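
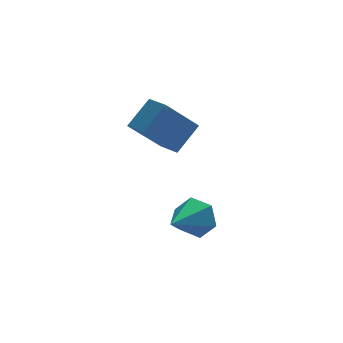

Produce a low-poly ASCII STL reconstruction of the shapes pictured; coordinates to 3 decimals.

solid 
facet normal 0.691 0.642 -0.334
outer loop
vertex -0.186 -2.91 -2.23
vertex -0.778 -2.673 -3.0
vertex -0.841 -2.16 -2.144
endloop
endfacet
facet normal -0.015 -0.127 0.992
outer loop
vertex -0.186 -2.91 -2.23
vertex -0.841 -2.16 -2.144
vertex -2.062 -3.867 -2.38
endloop
endfacet
facet normal 0.691 0.642 -0.334
outer loop
vertex -0.841 -2.16 -2.144
vertex -0.778 -2.673 -3.0
vertex -1.433 -1.923 -2.914
endloop
endfacet
facet normal -0.668 0.390 0.634
outer loop
vertex -0.841 -2.16 -2.144
vertex -1.433 -1.923 -2.914
vertex -2.062 -3.867 -2.38
endloop
endfacet
facet normal 0.691 0.642 -0.334
outer loop
vertex -1.433 -1.923 -2.914
vertex -0.778 -2.673 -3.0
vertex -1.37 -2.436 -3.77
endloop
endfacet
facet normal -0.945 0.246 -0.217
outer loop
vertex -1.433 -1.923 -2.914
vertex -1.37 -2.436 -3.77
vertex -2.062 -3.867 -2.38
endloop
endfacet
facet normal 0.690 0.642 -0.333
outer loop
vertex -1.37 -2.436 -3.77
vertex -0.778 -2.673 -3.0
vertex -0.714 -3.186 -3.856
endloop
endfacet
facet normal -0.568 -0.415 -0.710
outer loop
vertex -1.37 -2.436 -3.77
vertex -0.714 -3.186 -3.856
vertex -2.062 -3.867 -2.38
endloop
endfacet
facet normal 0.690 0.642 -0.333
outer loop
vertex -0.714 -3.186 -3.856
vertex -0.778 -2.673 -3.0
vertex -0.122 -3.423 -3.086
endloop
endfacet
facet normal 0.085 -0.932 -0.352
outer loop
vertex -0.714 -3.186 -3.856
vertex -0.122 -3.423 -3.086
vertex -2.062 -3.867 -2.38
endloop
endfacet
facet normal 0.690 0.642 -0.333
outer loop
vertex -0.122 -3.423 -3.086
vertex -0.778 -2.673 -3.0
vertex -0.186 -2.91 -2.23
endloop
endfacet
facet normal 0.362 -0.787 0.499
outer loop
vertex -0.122 -3.423 -3.086
vertex -0.186 -2.91 -2.23
vertex -2.062 -3.867 -2.38
endloop
endfacet
facet normal -0.667 -0.136 0.733
outer loop
vertex -1.034 1.482 1.107
vertex -1.488 2.573 0.896
vertex -2.1 0.828 0.015
endloop
endfacet
facet normal 0.378 -0.909 0.176
outer loop
vertex -0.632 1.127 -1.596
vertex -1.034 1.482 1.107
vertex -2.1 0.828 0.015
endloop
endfacet
facet normal -0.667 -0.136 0.732
outer loop
vertex -2.1 0.828 0.015
vertex -1.488 2.573 0.896
vertex -2.553 1.919 -0.196
endloop
endfacet
facet normal -0.642 -0.394 -0.658
outer loop
vertex -2.553 1.919 -0.196
vertex -0.632 1.127 -1.596
vertex -2.1 0.828 0.015
endloop
endfacet
facet normal 0.642 0.394 0.658
outer loop
vertex -1.034 1.482 1.107
vertex -0.02 2.872 -0.715
vertex -1.488 2.573 0.896
endloop
endfacet
facet normal 0.378 -0.909 0.176
outer loop
vertex 0.433 1.781 -0.504
vertex -1.034 1.482 1.107
vertex -0.632 1.127 -1.596
endloop
endfacet
facet normal 0.642 0.394 0.658
outer loop
vertex 0.433 1.781 -0.504
vertex -0.02 2.872 -0.715
vertex -1.034 1.482 1.107
endloop
endfacet
facet normal -0.378 0.909 -0.176
outer loop
vertex -1.488 2.573 0.896
vertex -0.02 2.872 -0.715
vertex -2.553 1.919 -0.196
endloop
endfacet
facet normal -0.642 -0.394 -0.658
outer loop
vertex -1.086 2.218 -1.807
vertex -0.632 1.127 -1.596
vertex -2.553 1.919 -0.196
endloop
endfacet
facet normal -0.378 0.909 -0.175
outer loop
vertex -2.553 1.919 -0.196
vertex -0.02 2.872 -0.715
vertex -1.086 2.218 -1.807
endloop
endfacet
facet normal 0.667 0.136 -0.732
outer loop
vertex -1.086 2.218 -1.807
vertex 0.433 1.781 -0.504
vertex -0.632 1.127 -1.596
endloop
endfacet
facet normal 0.667 0.135 -0.732
outer loop
vertex -0.02 2.872 -0.715
vertex 0.433 1.781 -0.504
vertex -1.086 2.218 -1.807
endloop
endfacet

endsolid


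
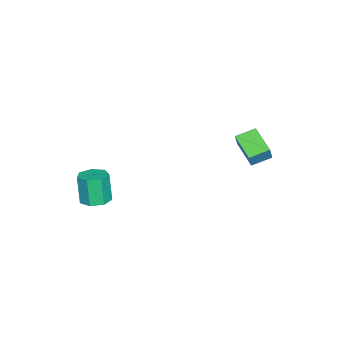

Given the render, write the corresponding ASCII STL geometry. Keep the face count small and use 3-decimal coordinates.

solid 
facet normal 0.192 0.163 -0.968
outer loop
vertex 1.489 -1.27 1.316
vertex 0.824 -1.307 1.178
vertex 1.193 -0.76 1.343
endloop
endfacet
facet normal 0.843 0.476 0.248
outer loop
vertex 1.489 -1.27 1.316
vertex 1.193 -0.76 1.343
vertex 1.221 -1.497 2.661
endloop
endfacet
facet normal 0.843 0.476 0.248
outer loop
vertex 1.221 -1.497 2.661
vertex 1.193 -0.76 1.343
vertex 0.925 -0.987 2.688
endloop
endfacet
facet normal -0.193 -0.163 0.967
outer loop
vertex 1.221 -1.497 2.661
vertex 0.925 -0.987 2.688
vertex 0.556 -1.533 2.522
endloop
endfacet
facet normal 0.191 0.163 -0.968
outer loop
vertex 1.193 -0.76 1.343
vertex 0.824 -1.307 1.178
vertex 0.619 -0.662 1.246
endloop
endfacet
facet normal 0.134 0.972 0.191
outer loop
vertex 1.193 -0.76 1.343
vertex 0.619 -0.662 1.246
vertex 0.925 -0.987 2.688
endloop
endfacet
facet normal 0.134 0.972 0.191
outer loop
vertex 0.925 -0.987 2.688
vertex 0.619 -0.662 1.246
vertex 0.352 -0.889 2.591
endloop
endfacet
facet normal -0.192 -0.164 0.968
outer loop
vertex 0.925 -0.987 2.688
vertex 0.352 -0.889 2.591
vertex 0.556 -1.533 2.522
endloop
endfacet
facet normal 0.193 0.163 -0.967
outer loop
vertex 0.619 -0.662 1.246
vertex 0.824 -1.307 1.178
vertex 0.2 -1.049 1.097
endloop
endfacet
facet normal -0.677 0.736 -0.010
outer loop
vertex 0.619 -0.662 1.246
vertex 0.2 -1.049 1.097
vertex 0.352 -0.889 2.591
endloop
endfacet
facet normal -0.676 0.737 -0.010
outer loop
vertex 0.352 -0.889 2.591
vertex 0.2 -1.049 1.097
vertex -0.068 -1.276 2.442
endloop
endfacet
facet normal -0.192 -0.164 0.968
outer loop
vertex 0.352 -0.889 2.591
vertex -0.068 -1.276 2.442
vertex 0.556 -1.533 2.522
endloop
endfacet
facet normal 0.193 0.163 -0.968
outer loop
vertex 0.2 -1.049 1.097
vertex 0.824 -1.307 1.178
vertex 0.25 -1.63 1.009
endloop
endfacet
facet normal -0.978 -0.053 -0.204
outer loop
vertex 0.2 -1.049 1.097
vertex 0.25 -1.63 1.009
vertex -0.068 -1.276 2.442
endloop
endfacet
facet normal -0.978 -0.053 -0.204
outer loop
vertex -0.068 -1.276 2.442
vertex 0.25 -1.63 1.009
vertex -0.018 -1.857 2.354
endloop
endfacet
facet normal -0.191 -0.163 0.968
outer loop
vertex -0.068 -1.276 2.442
vertex -0.018 -1.857 2.354
vertex 0.556 -1.533 2.522
endloop
endfacet
facet normal 0.193 0.163 -0.968
outer loop
vertex 0.25 -1.63 1.009
vertex 0.824 -1.307 1.178
vertex 0.732 -1.968 1.048
endloop
endfacet
facet normal -0.544 -0.803 -0.244
outer loop
vertex 0.25 -1.63 1.009
vertex 0.732 -1.968 1.048
vertex -0.018 -1.857 2.354
endloop
endfacet
facet normal -0.543 -0.804 -0.243
outer loop
vertex -0.018 -1.857 2.354
vertex 0.732 -1.968 1.048
vertex 0.465 -2.195 2.393
endloop
endfacet
facet normal -0.192 -0.162 0.968
outer loop
vertex -0.018 -1.857 2.354
vertex 0.465 -2.195 2.393
vertex 0.556 -1.533 2.522
endloop
endfacet
facet normal 0.191 0.164 -0.968
outer loop
vertex 0.732 -1.968 1.048
vertex 0.824 -1.307 1.178
vertex 1.284 -1.807 1.184
endloop
endfacet
facet normal 0.301 -0.948 -0.100
outer loop
vertex 0.732 -1.968 1.048
vertex 1.284 -1.807 1.184
vertex 0.465 -2.195 2.393
endloop
endfacet
facet normal 0.302 -0.948 -0.100
outer loop
vertex 0.465 -2.195 2.393
vertex 1.284 -1.807 1.184
vertex 1.016 -2.034 2.529
endloop
endfacet
facet normal -0.191 -0.162 0.968
outer loop
vertex 0.465 -2.195 2.393
vertex 1.016 -2.034 2.529
vertex 0.556 -1.533 2.522
endloop
endfacet
facet normal 0.192 0.165 -0.968
outer loop
vertex 1.284 -1.807 1.184
vertex 0.824 -1.307 1.178
vertex 1.489 -1.27 1.316
endloop
endfacet
facet normal 0.918 -0.379 0.119
outer loop
vertex 1.284 -1.807 1.184
vertex 1.489 -1.27 1.316
vertex 1.016 -2.034 2.529
endloop
endfacet
facet normal 0.918 -0.379 0.119
outer loop
vertex 1.016 -2.034 2.529
vertex 1.489 -1.27 1.316
vertex 1.221 -1.497 2.661
endloop
endfacet
facet normal -0.193 -0.164 0.967
outer loop
vertex 1.016 -2.034 2.529
vertex 1.221 -1.497 2.661
vertex 0.556 -1.533 2.522
endloop
endfacet
facet normal -0.642 -0.688 0.337
outer loop
vertex -3.642 3.1 3.288
vertex -4.248 3.804 3.57
vertex -4.025 3.08 2.518
endloop
endfacet
facet normal 0.624 -0.725 -0.291
outer loop
vertex -3.132 4.036 2.05
vertex -3.642 3.1 3.288
vertex -4.025 3.08 2.518
endloop
endfacet
facet normal -0.642 -0.688 0.337
outer loop
vertex -4.025 3.08 2.518
vertex -4.248 3.804 3.57
vertex -4.63 3.783 2.8
endloop
endfacet
facet normal -0.444 -0.023 -0.896
outer loop
vertex -4.63 3.783 2.8
vertex -3.132 4.036 2.05
vertex -4.025 3.08 2.518
endloop
endfacet
facet normal 0.444 0.024 0.896
outer loop
vertex -3.642 3.1 3.288
vertex -3.355 4.76 3.102
vertex -4.248 3.804 3.57
endloop
endfacet
facet normal 0.625 -0.725 -0.290
outer loop
vertex -2.75 4.057 2.82
vertex -3.642 3.1 3.288
vertex -3.132 4.036 2.05
endloop
endfacet
facet normal 0.445 0.023 0.895
outer loop
vertex -2.75 4.057 2.82
vertex -3.355 4.76 3.102
vertex -3.642 3.1 3.288
endloop
endfacet
facet normal -0.624 0.725 0.290
outer loop
vertex -4.248 3.804 3.57
vertex -3.355 4.76 3.102
vertex -4.63 3.783 2.8
endloop
endfacet
facet normal -0.444 -0.024 -0.896
outer loop
vertex -3.738 4.74 2.332
vertex -3.132 4.036 2.05
vertex -4.63 3.783 2.8
endloop
endfacet
facet normal -0.624 0.725 0.292
outer loop
vertex -4.63 3.783 2.8
vertex -3.355 4.76 3.102
vertex -3.738 4.74 2.332
endloop
endfacet
facet normal 0.642 0.688 -0.337
outer loop
vertex -3.738 4.74 2.332
vertex -2.75 4.057 2.82
vertex -3.132 4.036 2.05
endloop
endfacet
facet normal 0.642 0.688 -0.337
outer loop
vertex -3.355 4.76 3.102
vertex -2.75 4.057 2.82
vertex -3.738 4.74 2.332
endloop
endfacet

endsolid


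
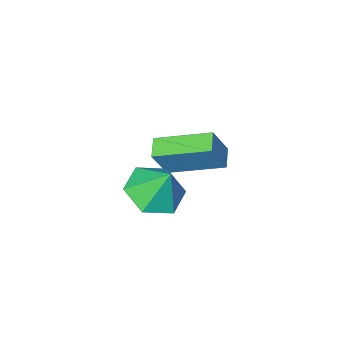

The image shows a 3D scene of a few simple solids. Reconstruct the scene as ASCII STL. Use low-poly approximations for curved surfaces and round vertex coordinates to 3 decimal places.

solid 
facet normal -0.559 -0.742 0.369
outer loop
vertex 1.243 -1.898 0.667
vertex -0.233 -0.454 1.334
vertex 0.537 -2.016 -0.64
endloop
endfacet
facet normal 0.680 -0.666 -0.307
outer loop
vertex 1.013 -1.386 -0.954
vertex 1.243 -1.898 0.667
vertex 0.537 -2.016 -0.64
endloop
endfacet
facet normal -0.559 -0.742 0.369
outer loop
vertex 0.537 -2.016 -0.64
vertex -0.233 -0.454 1.334
vertex -0.939 -0.572 0.027
endloop
endfacet
facet normal -0.474 -0.079 -0.877
outer loop
vertex -0.939 -0.572 0.027
vertex 1.013 -1.386 -0.954
vertex 0.537 -2.016 -0.64
endloop
endfacet
facet normal 0.474 0.079 0.877
outer loop
vertex 1.243 -1.898 0.667
vertex 0.243 0.176 1.02
vertex -0.233 -0.454 1.334
endloop
endfacet
facet normal 0.680 -0.666 -0.307
outer loop
vertex 1.719 -1.268 0.353
vertex 1.243 -1.898 0.667
vertex 1.013 -1.386 -0.954
endloop
endfacet
facet normal 0.474 0.079 0.877
outer loop
vertex 1.719 -1.268 0.353
vertex 0.243 0.176 1.02
vertex 1.243 -1.898 0.667
endloop
endfacet
facet normal -0.680 0.666 0.307
outer loop
vertex -0.233 -0.454 1.334
vertex 0.243 0.176 1.02
vertex -0.939 -0.572 0.027
endloop
endfacet
facet normal -0.474 -0.079 -0.877
outer loop
vertex -0.463 0.058 -0.287
vertex 1.013 -1.386 -0.954
vertex -0.939 -0.572 0.027
endloop
endfacet
facet normal -0.680 0.666 0.307
outer loop
vertex -0.939 -0.572 0.027
vertex 0.243 0.176 1.02
vertex -0.463 0.058 -0.287
endloop
endfacet
facet normal 0.559 0.742 -0.369
outer loop
vertex -0.463 0.058 -0.287
vertex 1.719 -1.268 0.353
vertex 1.013 -1.386 -0.954
endloop
endfacet
facet normal 0.559 0.742 -0.369
outer loop
vertex 0.243 0.176 1.02
vertex 1.719 -1.268 0.353
vertex -0.463 0.058 -0.287
endloop
endfacet
facet normal 0.117 -0.473 -0.873
outer loop
vertex 4.59 1.62 2.266
vertex 3.615 1.939 1.962
vertex 4.469 2.548 1.747
endloop
endfacet
facet normal 0.766 0.387 0.514
outer loop
vertex 4.59 1.62 2.266
vertex 4.469 2.548 1.747
vertex 3.445 2.621 3.218
endloop
endfacet
facet normal 0.118 -0.474 -0.873
outer loop
vertex 4.469 2.548 1.747
vertex 3.615 1.939 1.962
vertex 3.494 2.867 1.442
endloop
endfacet
facet normal 0.268 0.953 0.139
outer loop
vertex 4.469 2.548 1.747
vertex 3.494 2.867 1.442
vertex 3.445 2.621 3.218
endloop
endfacet
facet normal 0.118 -0.474 -0.873
outer loop
vertex 3.494 2.867 1.442
vertex 3.615 1.939 1.962
vertex 2.64 2.258 1.657
endloop
endfacet
facet normal -0.561 0.822 0.098
outer loop
vertex 3.494 2.867 1.442
vertex 2.64 2.258 1.657
vertex 3.445 2.621 3.218
endloop
endfacet
facet normal 0.118 -0.473 -0.873
outer loop
vertex 2.64 2.258 1.657
vertex 3.615 1.939 1.962
vertex 2.762 1.33 2.176
endloop
endfacet
facet normal -0.893 0.124 0.432
outer loop
vertex 2.64 2.258 1.657
vertex 2.762 1.33 2.176
vertex 3.445 2.621 3.218
endloop
endfacet
facet normal 0.119 -0.473 -0.873
outer loop
vertex 2.762 1.33 2.176
vertex 3.615 1.939 1.962
vertex 3.737 1.012 2.481
endloop
endfacet
facet normal -0.396 -0.441 0.806
outer loop
vertex 2.762 1.33 2.176
vertex 3.737 1.012 2.481
vertex 3.445 2.621 3.218
endloop
endfacet
facet normal 0.117 -0.473 -0.873
outer loop
vertex 3.737 1.012 2.481
vertex 3.615 1.939 1.962
vertex 4.59 1.62 2.266
endloop
endfacet
facet normal 0.434 -0.309 0.846
outer loop
vertex 3.737 1.012 2.481
vertex 4.59 1.62 2.266
vertex 3.445 2.621 3.218
endloop
endfacet

endsolid


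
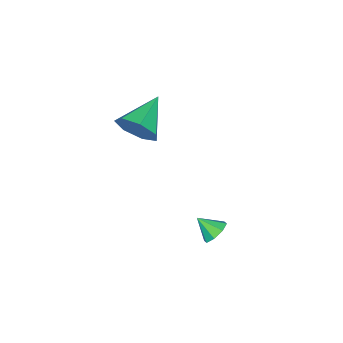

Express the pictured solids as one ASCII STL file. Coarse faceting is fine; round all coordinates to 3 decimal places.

solid 
facet normal 0.917 0.018 -0.398
outer loop
vertex 0.652 -2.588 -1.437
vertex 0.26 -2.102 -2.318
vertex 0.644 -1.651 -1.414
endloop
endfacet
facet normal -0.033 -0.025 0.999
outer loop
vertex 0.652 -2.588 -1.437
vertex 0.644 -1.651 -1.414
vertex -1.62 -2.138 -1.502
endloop
endfacet
facet normal 0.917 0.018 -0.399
outer loop
vertex 0.644 -1.651 -1.414
vertex 0.26 -2.102 -2.318
vertex 0.346 -1.054 -2.072
endloop
endfacet
facet normal -0.175 0.688 0.704
outer loop
vertex 0.644 -1.651 -1.414
vertex 0.346 -1.054 -2.072
vertex -1.62 -2.138 -1.502
endloop
endfacet
facet normal 0.917 0.018 -0.398
outer loop
vertex 0.346 -1.054 -2.072
vertex 0.26 -2.102 -2.318
vertex -0.016 -1.245 -2.915
endloop
endfacet
facet normal -0.481 0.877 0.008
outer loop
vertex 0.346 -1.054 -2.072
vertex -0.016 -1.245 -2.915
vertex -1.62 -2.138 -1.502
endloop
endfacet
facet normal 0.917 0.018 -0.398
outer loop
vertex -0.016 -1.245 -2.915
vertex 0.26 -2.102 -2.318
vertex -0.17 -2.082 -3.308
endloop
endfacet
facet normal -0.721 0.399 -0.567
outer loop
vertex -0.016 -1.245 -2.915
vertex -0.17 -2.082 -3.308
vertex -1.62 -2.138 -1.502
endloop
endfacet
facet normal 0.917 0.018 -0.398
outer loop
vertex -0.17 -2.082 -3.308
vertex 0.26 -2.102 -2.318
vertex -0.001 -2.933 -2.956
endloop
endfacet
facet normal -0.714 -0.384 -0.585
outer loop
vertex -0.17 -2.082 -3.308
vertex -0.001 -2.933 -2.956
vertex -1.62 -2.138 -1.502
endloop
endfacet
facet normal 0.917 0.018 -0.398
outer loop
vertex -0.001 -2.933 -2.956
vertex 0.26 -2.102 -2.318
vertex 0.365 -3.159 -2.123
endloop
endfacet
facet normal -0.466 -0.884 -0.035
outer loop
vertex -0.001 -2.933 -2.956
vertex 0.365 -3.159 -2.123
vertex -1.62 -2.138 -1.502
endloop
endfacet
facet normal 0.917 0.018 -0.398
outer loop
vertex 0.365 -3.159 -2.123
vertex 0.26 -2.102 -2.318
vertex 0.652 -2.588 -1.437
endloop
endfacet
facet normal -0.163 -0.724 0.671
outer loop
vertex 0.365 -3.159 -2.123
vertex 0.652 -2.588 -1.437
vertex -1.62 -2.138 -1.502
endloop
endfacet
facet normal -0.115 0.769 -0.629
outer loop
vertex 3.794 3.483 -4.246
vertex 3.149 3.528 -4.073
vertex 3.719 3.797 -3.848
endloop
endfacet
facet normal 0.907 -0.231 0.353
outer loop
vertex 3.794 3.483 -4.246
vertex 3.719 3.797 -3.848
vertex 3.271 2.712 -3.407
endloop
endfacet
facet normal -0.116 0.770 -0.627
outer loop
vertex 3.719 3.797 -3.848
vertex 3.149 3.528 -4.073
vertex 3.31 3.953 -3.581
endloop
endfacet
facet normal 0.570 0.097 0.816
outer loop
vertex 3.719 3.797 -3.848
vertex 3.31 3.953 -3.581
vertex 3.271 2.712 -3.407
endloop
endfacet
facet normal -0.116 0.770 -0.627
outer loop
vertex 3.31 3.953 -3.581
vertex 3.149 3.528 -4.073
vertex 2.806 3.86 -3.602
endloop
endfacet
facet normal -0.067 0.141 0.988
outer loop
vertex 3.31 3.953 -3.581
vertex 2.806 3.86 -3.602
vertex 3.271 2.712 -3.407
endloop
endfacet
facet normal -0.115 0.770 -0.627
outer loop
vertex 2.806 3.86 -3.602
vertex 3.149 3.528 -4.073
vertex 2.503 3.573 -3.899
endloop
endfacet
facet normal -0.631 -0.126 0.765
outer loop
vertex 2.806 3.86 -3.602
vertex 2.503 3.573 -3.899
vertex 3.271 2.712 -3.407
endloop
endfacet
facet normal -0.115 0.770 -0.628
outer loop
vertex 2.503 3.573 -3.899
vertex 3.149 3.528 -4.073
vertex 2.578 3.259 -4.298
endloop
endfacet
facet normal -0.790 -0.545 0.280
outer loop
vertex 2.503 3.573 -3.899
vertex 2.578 3.259 -4.298
vertex 3.271 2.712 -3.407
endloop
endfacet
facet normal -0.115 0.769 -0.628
outer loop
vertex 2.578 3.259 -4.298
vertex 3.149 3.528 -4.073
vertex 2.987 3.102 -4.565
endloop
endfacet
facet normal -0.454 -0.872 -0.182
outer loop
vertex 2.578 3.259 -4.298
vertex 2.987 3.102 -4.565
vertex 3.271 2.712 -3.407
endloop
endfacet
facet normal -0.115 0.769 -0.628
outer loop
vertex 2.987 3.102 -4.565
vertex 3.149 3.528 -4.073
vertex 3.491 3.195 -4.543
endloop
endfacet
facet normal 0.185 -0.917 -0.354
outer loop
vertex 2.987 3.102 -4.565
vertex 3.491 3.195 -4.543
vertex 3.271 2.712 -3.407
endloop
endfacet
facet normal -0.115 0.769 -0.629
outer loop
vertex 3.491 3.195 -4.543
vertex 3.149 3.528 -4.073
vertex 3.794 3.483 -4.246
endloop
endfacet
facet normal 0.748 -0.651 -0.132
outer loop
vertex 3.491 3.195 -4.543
vertex 3.794 3.483 -4.246
vertex 3.271 2.712 -3.407
endloop
endfacet

endsolid


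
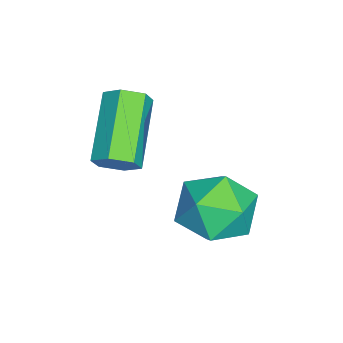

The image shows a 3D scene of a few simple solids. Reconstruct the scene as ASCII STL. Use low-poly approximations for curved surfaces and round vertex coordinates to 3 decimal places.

solid 
facet normal 0.847 0.022 -0.531
outer loop
vertex -1.963 -1.208 1.806
vertex -2.231 -1.112 1.383
vertex -2.061 -0.727 1.67
endloop
endfacet
facet normal 0.495 0.328 0.805
outer loop
vertex -1.963 -1.208 1.806
vertex -2.061 -0.727 1.67
vertex -3.362 -1.243 2.681
endloop
endfacet
facet normal 0.495 0.327 0.805
outer loop
vertex -3.362 -1.243 2.681
vertex -2.061 -0.727 1.67
vertex -3.459 -0.762 2.545
endloop
endfacet
facet normal -0.848 -0.021 0.529
outer loop
vertex -3.362 -1.243 2.681
vertex -3.459 -0.762 2.545
vertex -3.629 -1.148 2.257
endloop
endfacet
facet normal 0.848 0.020 -0.529
outer loop
vertex -2.061 -0.727 1.67
vertex -2.231 -1.112 1.383
vertex -2.328 -0.631 1.246
endloop
endfacet
facet normal 0.082 0.982 0.171
outer loop
vertex -2.061 -0.727 1.67
vertex -2.328 -0.631 1.246
vertex -3.459 -0.762 2.545
endloop
endfacet
facet normal 0.082 0.982 0.170
outer loop
vertex -3.459 -0.762 2.545
vertex -2.328 -0.631 1.246
vertex -3.727 -0.666 2.121
endloop
endfacet
facet normal -0.847 -0.023 0.530
outer loop
vertex -3.459 -0.762 2.545
vertex -3.727 -0.666 2.121
vertex -3.629 -1.148 2.257
endloop
endfacet
facet normal 0.848 0.020 -0.530
outer loop
vertex -2.328 -0.631 1.246
vertex -2.231 -1.112 1.383
vertex -2.498 -1.017 0.959
endloop
endfacet
facet normal -0.413 0.654 -0.634
outer loop
vertex -2.328 -0.631 1.246
vertex -2.498 -1.017 0.959
vertex -3.727 -0.666 2.121
endloop
endfacet
facet normal -0.413 0.654 -0.634
outer loop
vertex -3.727 -0.666 2.121
vertex -2.498 -1.017 0.959
vertex -3.897 -1.052 1.834
endloop
endfacet
facet normal -0.847 -0.022 0.531
outer loop
vertex -3.727 -0.666 2.121
vertex -3.897 -1.052 1.834
vertex -3.629 -1.148 2.257
endloop
endfacet
facet normal 0.848 0.021 -0.529
outer loop
vertex -2.498 -1.017 0.959
vertex -2.231 -1.112 1.383
vertex -2.401 -1.498 1.095
endloop
endfacet
facet normal -0.495 -0.327 -0.805
outer loop
vertex -2.498 -1.017 0.959
vertex -2.401 -1.498 1.095
vertex -3.897 -1.052 1.834
endloop
endfacet
facet normal -0.495 -0.328 -0.804
outer loop
vertex -3.897 -1.052 1.834
vertex -2.401 -1.498 1.095
vertex -3.799 -1.533 1.97
endloop
endfacet
facet normal -0.847 -0.022 0.531
outer loop
vertex -3.897 -1.052 1.834
vertex -3.799 -1.533 1.97
vertex -3.629 -1.148 2.257
endloop
endfacet
facet normal 0.847 0.023 -0.530
outer loop
vertex -2.401 -1.498 1.095
vertex -2.231 -1.112 1.383
vertex -2.133 -1.594 1.519
endloop
endfacet
facet normal -0.082 -0.982 -0.170
outer loop
vertex -2.401 -1.498 1.095
vertex -2.133 -1.594 1.519
vertex -3.799 -1.533 1.97
endloop
endfacet
facet normal -0.082 -0.982 -0.171
outer loop
vertex -3.799 -1.533 1.97
vertex -2.133 -1.594 1.519
vertex -3.532 -1.629 2.394
endloop
endfacet
facet normal -0.848 -0.020 0.529
outer loop
vertex -3.799 -1.533 1.97
vertex -3.532 -1.629 2.394
vertex -3.629 -1.148 2.257
endloop
endfacet
facet normal 0.847 0.022 -0.531
outer loop
vertex -2.133 -1.594 1.519
vertex -2.231 -1.112 1.383
vertex -1.963 -1.208 1.806
endloop
endfacet
facet normal 0.413 -0.654 0.634
outer loop
vertex -2.133 -1.594 1.519
vertex -1.963 -1.208 1.806
vertex -3.532 -1.629 2.394
endloop
endfacet
facet normal 0.413 -0.654 0.634
outer loop
vertex -3.532 -1.629 2.394
vertex -1.963 -1.208 1.806
vertex -3.362 -1.243 2.681
endloop
endfacet
facet normal -0.848 -0.020 0.530
outer loop
vertex -3.532 -1.629 2.394
vertex -3.362 -1.243 2.681
vertex -3.629 -1.148 2.257
endloop
endfacet
facet normal 0.388 0.204 0.899
outer loop
vertex -1.618 1.44 0.905
vertex -2.305 1.005 1.3
vertex -1.553 0.555 1.078
endloop
endfacet
facet normal 0.901 0.146 0.408
outer loop
vertex -1.618 1.44 0.905
vertex -1.553 0.555 1.078
vertex -1.251 0.886 0.292
endloop
endfacet
facet normal 0.772 0.627 -0.105
outer loop
vertex -1.618 1.44 0.905
vertex -1.251 0.886 0.292
vertex -1.818 1.539 0.028
endloop
endfacet
facet normal 0.179 0.981 0.070
outer loop
vertex -1.618 1.44 0.905
vertex -1.818 1.539 0.028
vertex -2.469 1.613 0.651
endloop
endfacet
facet normal -0.060 0.721 0.690
outer loop
vertex -1.618 1.44 0.905
vertex -2.469 1.613 0.651
vertex -2.305 1.005 1.3
endloop
endfacet
facet normal 0.856 -0.503 0.117
outer loop
vertex -1.251 0.886 0.292
vertex -1.553 0.555 1.078
vertex -1.711 0.107 0.309
endloop
endfacet
facet normal 0.024 -0.409 0.912
outer loop
vertex -1.553 0.555 1.078
vertex -2.305 1.005 1.3
vertex -2.362 0.181 0.932
endloop
endfacet
facet normal -0.699 0.425 0.575
outer loop
vertex -2.305 1.005 1.3
vertex -2.469 1.613 0.651
vertex -2.929 0.834 0.668
endloop
endfacet
facet normal -0.314 0.847 -0.429
outer loop
vertex -2.469 1.613 0.651
vertex -1.818 1.539 0.028
vertex -2.627 1.165 -0.118
endloop
endfacet
facet normal 0.646 0.273 -0.712
outer loop
vertex -1.818 1.539 0.028
vertex -1.251 0.886 0.292
vertex -1.875 0.715 -0.34
endloop
endfacet
facet normal -0.179 -0.981 -0.070
outer loop
vertex -2.562 0.28 0.055
vertex -1.711 0.107 0.309
vertex -2.362 0.181 0.932
endloop
endfacet
facet normal -0.772 -0.627 0.105
outer loop
vertex -2.562 0.28 0.055
vertex -2.362 0.181 0.932
vertex -2.929 0.834 0.668
endloop
endfacet
facet normal -0.901 -0.146 -0.408
outer loop
vertex -2.562 0.28 0.055
vertex -2.929 0.834 0.668
vertex -2.627 1.165 -0.118
endloop
endfacet
facet normal -0.388 -0.204 -0.899
outer loop
vertex -2.562 0.28 0.055
vertex -2.627 1.165 -0.118
vertex -1.875 0.715 -0.34
endloop
endfacet
facet normal 0.060 -0.721 -0.690
outer loop
vertex -2.562 0.28 0.055
vertex -1.875 0.715 -0.34
vertex -1.711 0.107 0.309
endloop
endfacet
facet normal 0.314 -0.847 0.429
outer loop
vertex -2.362 0.181 0.932
vertex -1.711 0.107 0.309
vertex -1.553 0.555 1.078
endloop
endfacet
facet normal -0.646 -0.273 0.712
outer loop
vertex -2.929 0.834 0.668
vertex -2.362 0.181 0.932
vertex -2.305 1.005 1.3
endloop
endfacet
facet normal -0.856 0.503 -0.117
outer loop
vertex -2.627 1.165 -0.118
vertex -2.929 0.834 0.668
vertex -2.469 1.613 0.651
endloop
endfacet
facet normal -0.024 0.409 -0.912
outer loop
vertex -1.875 0.715 -0.34
vertex -2.627 1.165 -0.118
vertex -1.818 1.539 0.028
endloop
endfacet
facet normal 0.699 -0.425 -0.575
outer loop
vertex -1.711 0.107 0.309
vertex -1.875 0.715 -0.34
vertex -1.251 0.886 0.292
endloop
endfacet

endsolid


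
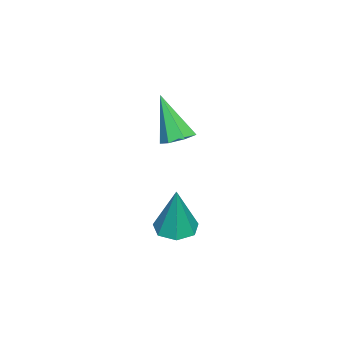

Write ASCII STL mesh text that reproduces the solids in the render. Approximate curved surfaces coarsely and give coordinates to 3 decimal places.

solid 
facet normal -0.200 -0.079 -0.977
outer loop
vertex 3.219 0.388 -3.5
vertex 2.526 0.123 -3.337
vertex 2.746 0.843 -3.44
endloop
endfacet
facet normal 0.696 0.705 0.140
outer loop
vertex 3.219 0.388 -3.5
vertex 2.746 0.843 -3.44
vertex 2.914 0.277 -1.423
endloop
endfacet
facet normal -0.197 -0.080 -0.977
outer loop
vertex 2.746 0.843 -3.44
vertex 2.526 0.123 -3.337
vertex 2.106 0.756 -3.304
endloop
endfacet
facet normal -0.072 0.959 0.275
outer loop
vertex 2.746 0.843 -3.44
vertex 2.106 0.756 -3.304
vertex 2.914 0.277 -1.423
endloop
endfacet
facet normal -0.198 -0.081 -0.977
outer loop
vertex 2.106 0.756 -3.304
vertex 2.526 0.123 -3.337
vertex 1.783 0.192 -3.192
endloop
endfacet
facet normal -0.736 0.510 0.446
outer loop
vertex 2.106 0.756 -3.304
vertex 1.783 0.192 -3.192
vertex 2.914 0.277 -1.423
endloop
endfacet
facet normal -0.198 -0.079 -0.977
outer loop
vertex 1.783 0.192 -3.192
vertex 2.526 0.123 -3.337
vertex 2.019 -0.424 -3.19
endloop
endfacet
facet normal -0.796 -0.303 0.524
outer loop
vertex 1.783 0.192 -3.192
vertex 2.019 -0.424 -3.19
vertex 2.914 0.277 -1.423
endloop
endfacet
facet normal -0.199 -0.079 -0.977
outer loop
vertex 2.019 -0.424 -3.19
vertex 2.526 0.123 -3.337
vertex 2.636 -0.628 -3.299
endloop
endfacet
facet normal -0.208 -0.869 0.450
outer loop
vertex 2.019 -0.424 -3.19
vertex 2.636 -0.628 -3.299
vertex 2.914 0.277 -1.423
endloop
endfacet
facet normal -0.199 -0.079 -0.977
outer loop
vertex 2.636 -0.628 -3.299
vertex 2.526 0.123 -3.337
vertex 3.171 -0.267 -3.437
endloop
endfacet
facet normal 0.586 -0.761 0.280
outer loop
vertex 2.636 -0.628 -3.299
vertex 3.171 -0.267 -3.437
vertex 2.914 0.277 -1.423
endloop
endfacet
facet normal -0.199 -0.079 -0.977
outer loop
vertex 3.171 -0.267 -3.437
vertex 2.526 0.123 -3.337
vertex 3.219 0.388 -3.5
endloop
endfacet
facet normal 0.988 -0.059 0.142
outer loop
vertex 3.171 -0.267 -3.437
vertex 3.219 0.388 -3.5
vertex 2.914 0.277 -1.423
endloop
endfacet
facet normal 0.202 0.402 -0.893
outer loop
vertex 2.113 -0.267 0.304
vertex 1.491 -0.138 0.221
vertex 1.943 0.228 0.488
endloop
endfacet
facet normal 0.832 0.082 0.549
outer loop
vertex 2.113 -0.267 0.304
vertex 1.943 0.228 0.488
vertex 1.109 -0.902 1.919
endloop
endfacet
facet normal 0.202 0.402 -0.893
outer loop
vertex 1.943 0.228 0.488
vertex 1.491 -0.138 0.221
vertex 1.433 0.448 0.472
endloop
endfacet
facet normal 0.269 0.673 0.689
outer loop
vertex 1.943 0.228 0.488
vertex 1.433 0.448 0.472
vertex 1.109 -0.902 1.919
endloop
endfacet
facet normal 0.200 0.402 -0.893
outer loop
vertex 1.433 0.448 0.472
vertex 1.491 -0.138 0.221
vertex 0.967 0.225 0.267
endloop
endfacet
facet normal -0.543 0.671 0.505
outer loop
vertex 1.433 0.448 0.472
vertex 0.967 0.225 0.267
vertex 1.109 -0.902 1.919
endloop
endfacet
facet normal 0.200 0.402 -0.894
outer loop
vertex 0.967 0.225 0.267
vertex 1.491 -0.138 0.221
vertex 0.896 -0.271 0.028
endloop
endfacet
facet normal -0.988 0.076 0.136
outer loop
vertex 0.967 0.225 0.267
vertex 0.896 -0.271 0.028
vertex 1.109 -0.902 1.919
endloop
endfacet
facet normal 0.200 0.402 -0.893
outer loop
vertex 0.896 -0.271 0.028
vertex 1.491 -0.138 0.221
vertex 1.273 -0.667 -0.066
endloop
endfacet
facet normal -0.734 -0.665 -0.139
outer loop
vertex 0.896 -0.271 0.028
vertex 1.273 -0.667 -0.066
vertex 1.109 -0.902 1.919
endloop
endfacet
facet normal 0.202 0.401 -0.893
outer loop
vertex 1.273 -0.667 -0.066
vertex 1.491 -0.138 0.221
vertex 1.815 -0.666 0.057
endloop
endfacet
facet normal 0.028 -0.993 -0.115
outer loop
vertex 1.273 -0.667 -0.066
vertex 1.815 -0.666 0.057
vertex 1.109 -0.902 1.919
endloop
endfacet
facet normal 0.202 0.402 -0.893
outer loop
vertex 1.815 -0.666 0.057
vertex 1.491 -0.138 0.221
vertex 2.113 -0.267 0.304
endloop
endfacet
facet normal 0.726 -0.661 0.191
outer loop
vertex 1.815 -0.666 0.057
vertex 2.113 -0.267 0.304
vertex 1.109 -0.902 1.919
endloop
endfacet

endsolid


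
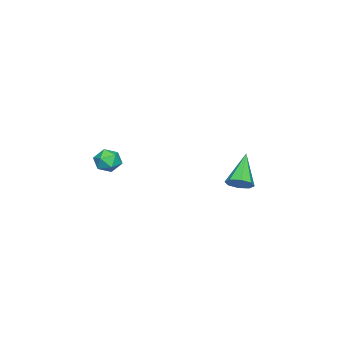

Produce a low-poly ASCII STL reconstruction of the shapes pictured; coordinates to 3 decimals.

solid 
facet normal -0.996 -0.064 0.069
outer loop
vertex 0.765 -3.533 -3.781
vertex 0.837 -4.099 -3.267
vertex 0.806 -3.369 -3.032
endloop
endfacet
facet normal -0.794 0.602 -0.088
outer loop
vertex 0.765 -3.533 -3.781
vertex 0.806 -3.369 -3.032
vertex 1.188 -2.94 -3.541
endloop
endfacet
facet normal -0.420 0.582 -0.697
outer loop
vertex 0.765 -3.533 -3.781
vertex 1.188 -2.94 -3.541
vertex 1.455 -3.405 -4.09
endloop
endfacet
facet normal -0.392 -0.097 -0.915
outer loop
vertex 0.765 -3.533 -3.781
vertex 1.455 -3.405 -4.09
vertex 1.238 -4.121 -3.921
endloop
endfacet
facet normal -0.748 -0.496 -0.442
outer loop
vertex 0.765 -3.533 -3.781
vertex 1.238 -4.121 -3.921
vertex 0.837 -4.099 -3.267
endloop
endfacet
facet normal -0.358 0.829 0.430
outer loop
vertex 1.188 -2.94 -3.541
vertex 0.806 -3.369 -3.032
vertex 1.522 -3.139 -2.879
endloop
endfacet
facet normal -0.685 -0.249 0.685
outer loop
vertex 0.806 -3.369 -3.032
vertex 0.837 -4.099 -3.267
vertex 1.305 -3.855 -2.71
endloop
endfacet
facet normal -0.284 -0.948 -0.142
outer loop
vertex 0.837 -4.099 -3.267
vertex 1.238 -4.121 -3.921
vertex 1.572 -4.32 -3.259
endloop
endfacet
facet normal 0.291 -0.302 -0.908
outer loop
vertex 1.238 -4.121 -3.921
vertex 1.455 -3.405 -4.09
vertex 1.954 -3.891 -3.768
endloop
endfacet
facet normal 0.245 0.795 -0.554
outer loop
vertex 1.455 -3.405 -4.09
vertex 1.188 -2.94 -3.541
vertex 1.923 -3.161 -3.533
endloop
endfacet
facet normal 0.392 0.097 0.915
outer loop
vertex 1.995 -3.727 -3.019
vertex 1.522 -3.139 -2.879
vertex 1.305 -3.855 -2.71
endloop
endfacet
facet normal 0.420 -0.582 0.697
outer loop
vertex 1.995 -3.727 -3.019
vertex 1.305 -3.855 -2.71
vertex 1.572 -4.32 -3.259
endloop
endfacet
facet normal 0.794 -0.602 0.088
outer loop
vertex 1.995 -3.727 -3.019
vertex 1.572 -4.32 -3.259
vertex 1.954 -3.891 -3.768
endloop
endfacet
facet normal 0.996 0.064 -0.069
outer loop
vertex 1.995 -3.727 -3.019
vertex 1.954 -3.891 -3.768
vertex 1.923 -3.161 -3.533
endloop
endfacet
facet normal 0.748 0.496 0.442
outer loop
vertex 1.995 -3.727 -3.019
vertex 1.923 -3.161 -3.533
vertex 1.522 -3.139 -2.879
endloop
endfacet
facet normal -0.291 0.302 0.908
outer loop
vertex 1.305 -3.855 -2.71
vertex 1.522 -3.139 -2.879
vertex 0.806 -3.369 -3.032
endloop
endfacet
facet normal -0.245 -0.795 0.554
outer loop
vertex 1.572 -4.32 -3.259
vertex 1.305 -3.855 -2.71
vertex 0.837 -4.099 -3.267
endloop
endfacet
facet normal 0.358 -0.829 -0.430
outer loop
vertex 1.954 -3.891 -3.768
vertex 1.572 -4.32 -3.259
vertex 1.238 -4.121 -3.921
endloop
endfacet
facet normal 0.685 0.249 -0.685
outer loop
vertex 1.923 -3.161 -3.533
vertex 1.954 -3.891 -3.768
vertex 1.455 -3.405 -4.09
endloop
endfacet
facet normal 0.284 0.948 0.142
outer loop
vertex 1.522 -3.139 -2.879
vertex 1.923 -3.161 -3.533
vertex 1.188 -2.94 -3.541
endloop
endfacet
facet normal 0.713 0.124 -0.690
outer loop
vertex 1.354 3.239 -3.415
vertex 0.909 3.003 -3.917
vertex 1.065 3.639 -3.642
endloop
endfacet
facet normal 0.210 0.593 0.777
outer loop
vertex 1.354 3.239 -3.415
vertex 1.065 3.639 -3.642
vertex -0.509 2.757 -2.543
endloop
endfacet
facet normal 0.713 0.124 -0.691
outer loop
vertex 1.065 3.639 -3.642
vertex 0.909 3.003 -3.917
vertex 0.685 3.667 -4.029
endloop
endfacet
facet normal -0.273 0.902 0.333
outer loop
vertex 1.065 3.639 -3.642
vertex 0.685 3.667 -4.029
vertex -0.509 2.757 -2.543
endloop
endfacet
facet normal 0.714 0.125 -0.689
outer loop
vertex 0.685 3.667 -4.029
vertex 0.909 3.003 -3.917
vertex 0.437 3.307 -4.351
endloop
endfacet
facet normal -0.728 0.662 -0.179
outer loop
vertex 0.685 3.667 -4.029
vertex 0.437 3.307 -4.351
vertex -0.509 2.757 -2.543
endloop
endfacet
facet normal 0.713 0.123 -0.690
outer loop
vertex 0.437 3.307 -4.351
vertex 0.909 3.003 -3.917
vertex 0.465 2.768 -4.418
endloop
endfacet
facet normal -0.887 0.011 -0.461
outer loop
vertex 0.437 3.307 -4.351
vertex 0.465 2.768 -4.418
vertex -0.509 2.757 -2.543
endloop
endfacet
facet normal 0.713 0.123 -0.690
outer loop
vertex 0.465 2.768 -4.418
vertex 0.909 3.003 -3.917
vertex 0.754 2.367 -4.191
endloop
endfacet
facet normal -0.658 -0.669 -0.346
outer loop
vertex 0.465 2.768 -4.418
vertex 0.754 2.367 -4.191
vertex -0.509 2.757 -2.543
endloop
endfacet
facet normal 0.712 0.124 -0.691
outer loop
vertex 0.754 2.367 -4.191
vertex 0.909 3.003 -3.917
vertex 1.134 2.339 -3.804
endloop
endfacet
facet normal -0.173 -0.980 0.099
outer loop
vertex 0.754 2.367 -4.191
vertex 1.134 2.339 -3.804
vertex -0.509 2.757 -2.543
endloop
endfacet
facet normal 0.714 0.125 -0.689
outer loop
vertex 1.134 2.339 -3.804
vertex 0.909 3.003 -3.917
vertex 1.382 2.7 -3.482
endloop
endfacet
facet normal 0.282 -0.739 0.612
outer loop
vertex 1.134 2.339 -3.804
vertex 1.382 2.7 -3.482
vertex -0.509 2.757 -2.543
endloop
endfacet
facet normal 0.713 0.123 -0.690
outer loop
vertex 1.382 2.7 -3.482
vertex 0.909 3.003 -3.917
vertex 1.354 3.239 -3.415
endloop
endfacet
facet normal 0.441 -0.088 0.893
outer loop
vertex 1.382 2.7 -3.482
vertex 1.354 3.239 -3.415
vertex -0.509 2.757 -2.543
endloop
endfacet

endsolid


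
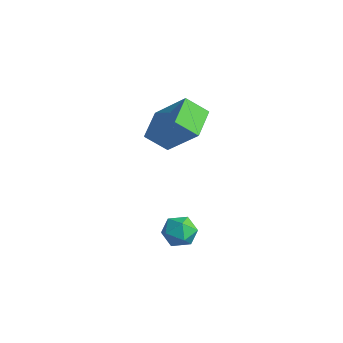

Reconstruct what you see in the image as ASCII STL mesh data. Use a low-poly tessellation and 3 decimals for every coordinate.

solid 
facet normal -0.468 0.879 0.088
outer loop
vertex -0.42 2.95 -3.53
vertex -1.083 2.576 -3.322
vertex -0.564 2.797 -2.77
endloop
endfacet
facet normal 0.229 0.945 0.234
outer loop
vertex -0.42 2.95 -3.53
vertex -0.564 2.797 -2.77
vertex 0.161 2.694 -3.063
endloop
endfacet
facet normal 0.594 0.729 -0.340
outer loop
vertex -0.42 2.95 -3.53
vertex 0.161 2.694 -3.063
vertex 0.091 2.41 -3.795
endloop
endfacet
facet normal 0.124 0.529 -0.839
outer loop
vertex -0.42 2.95 -3.53
vertex 0.091 2.41 -3.795
vertex -0.678 2.337 -3.955
endloop
endfacet
facet normal -0.531 0.622 -0.575
outer loop
vertex -0.42 2.95 -3.53
vertex -0.678 2.337 -3.955
vertex -1.083 2.576 -3.322
endloop
endfacet
facet normal 0.384 0.505 0.773
outer loop
vertex 0.161 2.694 -3.063
vertex -0.564 2.797 -2.77
vertex -0.142 2.163 -2.565
endloop
endfacet
facet normal -0.742 0.399 0.538
outer loop
vertex -0.564 2.797 -2.77
vertex -1.083 2.576 -3.322
vertex -0.911 2.09 -2.725
endloop
endfacet
facet normal -0.845 -0.018 -0.534
outer loop
vertex -1.083 2.576 -3.322
vertex -0.678 2.337 -3.955
vertex -0.981 1.806 -3.457
endloop
endfacet
facet normal 0.216 -0.167 -0.962
outer loop
vertex -0.678 2.337 -3.955
vertex 0.091 2.41 -3.795
vertex -0.256 1.703 -3.75
endloop
endfacet
facet normal 0.976 0.156 -0.154
outer loop
vertex 0.091 2.41 -3.795
vertex 0.161 2.694 -3.063
vertex 0.263 1.924 -3.198
endloop
endfacet
facet normal -0.124 -0.529 0.839
outer loop
vertex -0.4 1.55 -2.99
vertex -0.142 2.163 -2.565
vertex -0.911 2.09 -2.725
endloop
endfacet
facet normal -0.594 -0.729 0.340
outer loop
vertex -0.4 1.55 -2.99
vertex -0.911 2.09 -2.725
vertex -0.981 1.806 -3.457
endloop
endfacet
facet normal -0.229 -0.945 -0.234
outer loop
vertex -0.4 1.55 -2.99
vertex -0.981 1.806 -3.457
vertex -0.256 1.703 -3.75
endloop
endfacet
facet normal 0.468 -0.879 -0.088
outer loop
vertex -0.4 1.55 -2.99
vertex -0.256 1.703 -3.75
vertex 0.263 1.924 -3.198
endloop
endfacet
facet normal 0.531 -0.622 0.575
outer loop
vertex -0.4 1.55 -2.99
vertex 0.263 1.924 -3.198
vertex -0.142 2.163 -2.565
endloop
endfacet
facet normal -0.216 0.167 0.962
outer loop
vertex -0.911 2.09 -2.725
vertex -0.142 2.163 -2.565
vertex -0.564 2.797 -2.77
endloop
endfacet
facet normal -0.976 -0.156 0.154
outer loop
vertex -0.981 1.806 -3.457
vertex -0.911 2.09 -2.725
vertex -1.083 2.576 -3.322
endloop
endfacet
facet normal -0.384 -0.505 -0.773
outer loop
vertex -0.256 1.703 -3.75
vertex -0.981 1.806 -3.457
vertex -0.678 2.337 -3.955
endloop
endfacet
facet normal 0.742 -0.399 -0.538
outer loop
vertex 0.263 1.924 -3.198
vertex -0.256 1.703 -3.75
vertex 0.091 2.41 -3.795
endloop
endfacet
facet normal 0.845 0.018 0.534
outer loop
vertex -0.142 2.163 -2.565
vertex 0.263 1.924 -3.198
vertex 0.161 2.694 -3.063
endloop
endfacet
facet normal -0.515 0.804 0.297
outer loop
vertex -2.344 4.182 2.545
vertex -1.728 4.858 1.783
vertex -3.764 3.816 1.07
endloop
endfacet
facet normal -0.518 -0.568 0.640
outer loop
vertex -3.012 2.642 0.637
vertex -2.344 4.182 2.545
vertex -3.764 3.816 1.07
endloop
endfacet
facet normal -0.515 0.804 0.297
outer loop
vertex -3.764 3.816 1.07
vertex -1.728 4.858 1.783
vertex -3.148 4.492 0.308
endloop
endfacet
facet normal -0.683 -0.176 -0.709
outer loop
vertex -3.148 4.492 0.308
vertex -3.012 2.642 0.637
vertex -3.764 3.816 1.07
endloop
endfacet
facet normal 0.683 0.176 0.709
outer loop
vertex -2.344 4.182 2.545
vertex -0.976 3.684 1.35
vertex -1.728 4.858 1.783
endloop
endfacet
facet normal -0.518 -0.568 0.640
outer loop
vertex -1.592 3.008 2.112
vertex -2.344 4.182 2.545
vertex -3.012 2.642 0.637
endloop
endfacet
facet normal 0.683 0.176 0.709
outer loop
vertex -1.592 3.008 2.112
vertex -0.976 3.684 1.35
vertex -2.344 4.182 2.545
endloop
endfacet
facet normal 0.518 0.568 -0.640
outer loop
vertex -1.728 4.858 1.783
vertex -0.976 3.684 1.35
vertex -3.148 4.492 0.308
endloop
endfacet
facet normal -0.683 -0.176 -0.709
outer loop
vertex -2.396 3.318 -0.125
vertex -3.012 2.642 0.637
vertex -3.148 4.492 0.308
endloop
endfacet
facet normal 0.518 0.568 -0.640
outer loop
vertex -3.148 4.492 0.308
vertex -0.976 3.684 1.35
vertex -2.396 3.318 -0.125
endloop
endfacet
facet normal 0.515 -0.804 -0.297
outer loop
vertex -2.396 3.318 -0.125
vertex -1.592 3.008 2.112
vertex -3.012 2.642 0.637
endloop
endfacet
facet normal 0.515 -0.804 -0.297
outer loop
vertex -0.976 3.684 1.35
vertex -1.592 3.008 2.112
vertex -2.396 3.318 -0.125
endloop
endfacet

endsolid


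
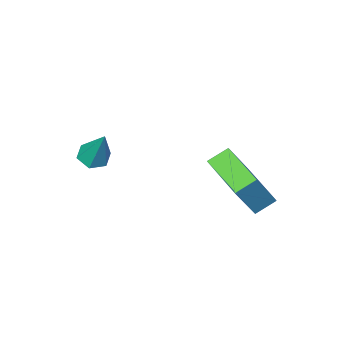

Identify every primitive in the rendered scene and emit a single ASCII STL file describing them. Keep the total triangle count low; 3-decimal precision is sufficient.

solid 
facet normal -0.858 0.152 0.490
outer loop
vertex -1.94 0.555 0.948
vertex -1.793 2.479 0.607
vertex -2.986 0.323 -0.811
endloop
endfacet
facet normal -0.075 -0.982 0.174
outer loop
vertex -2.187 0.181 -1.267
vertex -1.94 0.555 0.948
vertex -2.986 0.323 -0.811
endloop
endfacet
facet normal -0.858 0.153 0.490
outer loop
vertex -2.986 0.323 -0.811
vertex -1.793 2.479 0.607
vertex -2.838 2.247 -1.153
endloop
endfacet
facet normal -0.508 -0.113 -0.854
outer loop
vertex -2.838 2.247 -1.153
vertex -2.187 0.181 -1.267
vertex -2.986 0.323 -0.811
endloop
endfacet
facet normal 0.508 0.113 0.854
outer loop
vertex -1.94 0.555 0.948
vertex -0.994 2.337 0.151
vertex -1.793 2.479 0.607
endloop
endfacet
facet normal -0.075 -0.982 0.174
outer loop
vertex -1.142 0.413 0.493
vertex -1.94 0.555 0.948
vertex -2.187 0.181 -1.267
endloop
endfacet
facet normal 0.507 0.113 0.854
outer loop
vertex -1.142 0.413 0.493
vertex -0.994 2.337 0.151
vertex -1.94 0.555 0.948
endloop
endfacet
facet normal 0.075 0.982 -0.174
outer loop
vertex -1.793 2.479 0.607
vertex -0.994 2.337 0.151
vertex -2.838 2.247 -1.153
endloop
endfacet
facet normal -0.507 -0.113 -0.854
outer loop
vertex -2.04 2.105 -1.608
vertex -2.187 0.181 -1.267
vertex -2.838 2.247 -1.153
endloop
endfacet
facet normal 0.075 0.982 -0.174
outer loop
vertex -2.838 2.247 -1.153
vertex -0.994 2.337 0.151
vertex -2.04 2.105 -1.608
endloop
endfacet
facet normal 0.859 -0.152 -0.490
outer loop
vertex -2.04 2.105 -1.608
vertex -1.142 0.413 0.493
vertex -2.187 0.181 -1.267
endloop
endfacet
facet normal 0.858 -0.153 -0.490
outer loop
vertex -0.994 2.337 0.151
vertex -1.142 0.413 0.493
vertex -2.04 2.105 -1.608
endloop
endfacet
facet normal -0.026 -0.479 -0.877
outer loop
vertex 1.937 -2.454 -0.475
vertex 1.505 -2.863 -0.239
vertex 1.312 -2.325 -0.527
endloop
endfacet
facet normal 0.214 0.955 -0.207
outer loop
vertex 1.937 -2.454 -0.475
vertex 1.312 -2.325 -0.527
vertex 1.555 -1.957 1.419
endloop
endfacet
facet normal -0.027 -0.479 -0.877
outer loop
vertex 1.312 -2.325 -0.527
vertex 1.505 -2.863 -0.239
vertex 0.88 -2.733 -0.291
endloop
endfacet
facet normal -0.699 0.713 -0.048
outer loop
vertex 1.312 -2.325 -0.527
vertex 0.88 -2.733 -0.291
vertex 1.555 -1.957 1.419
endloop
endfacet
facet normal -0.026 -0.478 -0.878
outer loop
vertex 0.88 -2.733 -0.291
vertex 1.505 -2.863 -0.239
vertex 1.073 -3.272 -0.003
endloop
endfacet
facet normal -0.907 -0.107 0.407
outer loop
vertex 0.88 -2.733 -0.291
vertex 1.073 -3.272 -0.003
vertex 1.555 -1.957 1.419
endloop
endfacet
facet normal -0.026 -0.479 -0.877
outer loop
vertex 1.073 -3.272 -0.003
vertex 1.505 -2.863 -0.239
vertex 1.698 -3.401 0.049
endloop
endfacet
facet normal -0.200 -0.685 0.701
outer loop
vertex 1.073 -3.272 -0.003
vertex 1.698 -3.401 0.049
vertex 1.555 -1.957 1.419
endloop
endfacet
facet normal -0.026 -0.479 -0.877
outer loop
vertex 1.698 -3.401 0.049
vertex 1.505 -2.863 -0.239
vertex 2.13 -2.992 -0.187
endloop
endfacet
facet normal 0.715 -0.443 0.541
outer loop
vertex 1.698 -3.401 0.049
vertex 2.13 -2.992 -0.187
vertex 1.555 -1.957 1.419
endloop
endfacet
facet normal -0.026 -0.479 -0.877
outer loop
vertex 2.13 -2.992 -0.187
vertex 1.505 -2.863 -0.239
vertex 1.937 -2.454 -0.475
endloop
endfacet
facet normal 0.922 0.377 0.087
outer loop
vertex 2.13 -2.992 -0.187
vertex 1.937 -2.454 -0.475
vertex 1.555 -1.957 1.419
endloop
endfacet

endsolid


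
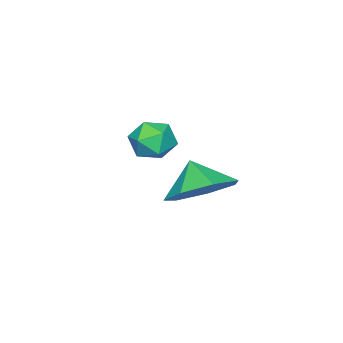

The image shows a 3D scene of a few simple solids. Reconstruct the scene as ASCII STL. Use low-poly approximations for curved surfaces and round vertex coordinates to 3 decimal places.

solid 
facet normal -0.871 0.484 0.082
outer loop
vertex 1.299 0.998 3.396
vertex 0.919 0.346 3.205
vertex 1.075 0.501 3.952
endloop
endfacet
facet normal -0.384 0.760 0.525
outer loop
vertex 1.299 0.998 3.396
vertex 1.075 0.501 3.952
vertex 1.778 0.832 3.987
endloop
endfacet
facet normal 0.173 0.976 0.134
outer loop
vertex 1.299 0.998 3.396
vertex 1.778 0.832 3.987
vertex 2.057 0.882 3.263
endloop
endfacet
facet normal 0.031 0.834 -0.551
outer loop
vertex 1.299 0.998 3.396
vertex 2.057 0.882 3.263
vertex 1.526 0.582 2.779
endloop
endfacet
facet normal -0.616 0.530 -0.584
outer loop
vertex 1.299 0.998 3.396
vertex 1.526 0.582 2.779
vertex 0.919 0.346 3.205
endloop
endfacet
facet normal -0.160 0.239 0.958
outer loop
vertex 1.778 0.832 3.987
vertex 1.075 0.501 3.952
vertex 1.694 0.078 4.161
endloop
endfacet
facet normal -0.948 -0.207 0.241
outer loop
vertex 1.075 0.501 3.952
vertex 0.919 0.346 3.205
vertex 1.163 -0.222 3.677
endloop
endfacet
facet normal -0.534 -0.133 -0.835
outer loop
vertex 0.919 0.346 3.205
vertex 1.526 0.582 2.779
vertex 1.442 -0.172 2.953
endloop
endfacet
facet normal 0.510 0.359 -0.782
outer loop
vertex 1.526 0.582 2.779
vertex 2.057 0.882 3.263
vertex 2.145 0.159 2.988
endloop
endfacet
facet normal 0.740 0.589 0.326
outer loop
vertex 2.057 0.882 3.263
vertex 1.778 0.832 3.987
vertex 2.301 0.314 3.735
endloop
endfacet
facet normal -0.031 -0.834 0.551
outer loop
vertex 1.921 -0.338 3.544
vertex 1.694 0.078 4.161
vertex 1.163 -0.222 3.677
endloop
endfacet
facet normal -0.173 -0.976 -0.134
outer loop
vertex 1.921 -0.338 3.544
vertex 1.163 -0.222 3.677
vertex 1.442 -0.172 2.953
endloop
endfacet
facet normal 0.384 -0.760 -0.525
outer loop
vertex 1.921 -0.338 3.544
vertex 1.442 -0.172 2.953
vertex 2.145 0.159 2.988
endloop
endfacet
facet normal 0.871 -0.484 -0.082
outer loop
vertex 1.921 -0.338 3.544
vertex 2.145 0.159 2.988
vertex 2.301 0.314 3.735
endloop
endfacet
facet normal 0.616 -0.530 0.584
outer loop
vertex 1.921 -0.338 3.544
vertex 2.301 0.314 3.735
vertex 1.694 0.078 4.161
endloop
endfacet
facet normal -0.510 -0.359 0.782
outer loop
vertex 1.163 -0.222 3.677
vertex 1.694 0.078 4.161
vertex 1.075 0.501 3.952
endloop
endfacet
facet normal -0.740 -0.589 -0.326
outer loop
vertex 1.442 -0.172 2.953
vertex 1.163 -0.222 3.677
vertex 0.919 0.346 3.205
endloop
endfacet
facet normal 0.160 -0.239 -0.958
outer loop
vertex 2.145 0.159 2.988
vertex 1.442 -0.172 2.953
vertex 1.526 0.582 2.779
endloop
endfacet
facet normal 0.948 0.207 -0.241
outer loop
vertex 2.301 0.314 3.735
vertex 2.145 0.159 2.988
vertex 2.057 0.882 3.263
endloop
endfacet
facet normal 0.534 0.133 0.835
outer loop
vertex 1.694 0.078 4.161
vertex 2.301 0.314 3.735
vertex 1.778 0.832 3.987
endloop
endfacet
facet normal 0.293 0.586 -0.755
outer loop
vertex 4.566 3.437 3.741
vertex 3.551 3.432 3.344
vertex 4.0 4.125 4.056
endloop
endfacet
facet normal 0.362 -0.126 0.924
outer loop
vertex 4.566 3.437 3.741
vertex 4.0 4.125 4.056
vertex 3.229 2.788 4.176
endloop
endfacet
facet normal 0.292 0.587 -0.755
outer loop
vertex 4.0 4.125 4.056
vertex 3.551 3.432 3.344
vertex 3.095 4.292 3.836
endloop
endfacet
facet normal -0.197 0.200 0.960
outer loop
vertex 4.0 4.125 4.056
vertex 3.095 4.292 3.836
vertex 3.229 2.788 4.176
endloop
endfacet
facet normal 0.293 0.587 -0.755
outer loop
vertex 3.095 4.292 3.836
vertex 3.551 3.432 3.344
vertex 2.534 3.812 3.245
endloop
endfacet
facet normal -0.755 0.080 0.651
outer loop
vertex 3.095 4.292 3.836
vertex 2.534 3.812 3.245
vertex 3.229 2.788 4.176
endloop
endfacet
facet normal 0.293 0.586 -0.756
outer loop
vertex 2.534 3.812 3.245
vertex 3.551 3.432 3.344
vertex 2.738 3.046 2.73
endloop
endfacet
facet normal -0.890 -0.393 0.232
outer loop
vertex 2.534 3.812 3.245
vertex 2.738 3.046 2.73
vertex 3.229 2.788 4.176
endloop
endfacet
facet normal 0.292 0.586 -0.756
outer loop
vertex 2.738 3.046 2.73
vertex 3.551 3.432 3.344
vertex 3.554 2.571 2.677
endloop
endfacet
facet normal -0.502 -0.865 0.016
outer loop
vertex 2.738 3.046 2.73
vertex 3.554 2.571 2.677
vertex 3.229 2.788 4.176
endloop
endfacet
facet normal 0.292 0.586 -0.756
outer loop
vertex 3.554 2.571 2.677
vertex 3.551 3.432 3.344
vertex 4.368 2.745 3.127
endloop
endfacet
facet normal 0.117 -0.979 0.167
outer loop
vertex 3.554 2.571 2.677
vertex 4.368 2.745 3.127
vertex 3.229 2.788 4.176
endloop
endfacet
facet normal 0.293 0.586 -0.755
outer loop
vertex 4.368 2.745 3.127
vertex 3.551 3.432 3.344
vertex 4.566 3.437 3.741
endloop
endfacet
facet normal 0.501 -0.650 0.571
outer loop
vertex 4.368 2.745 3.127
vertex 4.566 3.437 3.741
vertex 3.229 2.788 4.176
endloop
endfacet

endsolid


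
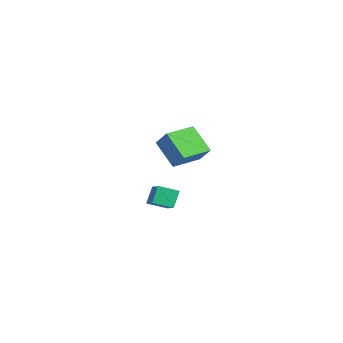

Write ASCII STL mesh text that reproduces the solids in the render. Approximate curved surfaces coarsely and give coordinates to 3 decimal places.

solid 
facet normal -0.354 0.408 0.841
outer loop
vertex 3.799 0.438 0.022
vertex 4.041 1.412 -0.349
vertex 2.728 0.517 -0.467
endloop
endfacet
facet normal -0.226 -0.910 0.347
outer loop
vertex 3.099 0.088 -1.351
vertex 3.799 0.438 0.022
vertex 2.728 0.517 -0.467
endloop
endfacet
facet normal -0.354 0.408 0.841
outer loop
vertex 2.728 0.517 -0.467
vertex 4.041 1.412 -0.349
vertex 2.97 1.491 -0.838
endloop
endfacet
facet normal -0.908 0.068 -0.414
outer loop
vertex 2.97 1.491 -0.838
vertex 3.099 0.088 -1.351
vertex 2.728 0.517 -0.467
endloop
endfacet
facet normal 0.908 -0.068 0.414
outer loop
vertex 3.799 0.438 0.022
vertex 4.412 0.983 -1.233
vertex 4.041 1.412 -0.349
endloop
endfacet
facet normal -0.226 -0.910 0.347
outer loop
vertex 4.17 0.009 -0.862
vertex 3.799 0.438 0.022
vertex 3.099 0.088 -1.351
endloop
endfacet
facet normal 0.908 -0.068 0.414
outer loop
vertex 4.17 0.009 -0.862
vertex 4.412 0.983 -1.233
vertex 3.799 0.438 0.022
endloop
endfacet
facet normal 0.226 0.910 -0.347
outer loop
vertex 4.041 1.412 -0.349
vertex 4.412 0.983 -1.233
vertex 2.97 1.491 -0.838
endloop
endfacet
facet normal -0.908 0.068 -0.414
outer loop
vertex 3.341 1.062 -1.722
vertex 3.099 0.088 -1.351
vertex 2.97 1.491 -0.838
endloop
endfacet
facet normal 0.226 0.910 -0.347
outer loop
vertex 2.97 1.491 -0.838
vertex 4.412 0.983 -1.233
vertex 3.341 1.062 -1.722
endloop
endfacet
facet normal 0.354 -0.408 -0.841
outer loop
vertex 3.341 1.062 -1.722
vertex 4.17 0.009 -0.862
vertex 3.099 0.088 -1.351
endloop
endfacet
facet normal 0.354 -0.408 -0.841
outer loop
vertex 4.412 0.983 -1.233
vertex 4.17 0.009 -0.862
vertex 3.341 1.062 -1.722
endloop
endfacet
facet normal -0.654 -0.264 0.709
outer loop
vertex -2.365 3.055 0.879
vertex -2.929 4.71 0.974
vertex -3.262 2.803 -0.042
endloop
endfacet
facet normal 0.321 -0.945 -0.054
outer loop
vertex -2.051 3.29 -1.354
vertex -2.365 3.055 0.879
vertex -3.262 2.803 -0.042
endloop
endfacet
facet normal -0.654 -0.263 0.709
outer loop
vertex -3.262 2.803 -0.042
vertex -2.929 4.71 0.974
vertex -3.825 4.457 0.053
endloop
endfacet
facet normal -0.684 -0.193 -0.703
outer loop
vertex -3.825 4.457 0.053
vertex -2.051 3.29 -1.354
vertex -3.262 2.803 -0.042
endloop
endfacet
facet normal 0.684 0.193 0.703
outer loop
vertex -2.365 3.055 0.879
vertex -1.718 5.197 -0.338
vertex -2.929 4.71 0.974
endloop
endfacet
facet normal 0.322 -0.945 -0.054
outer loop
vertex -1.155 3.543 -0.433
vertex -2.365 3.055 0.879
vertex -2.051 3.29 -1.354
endloop
endfacet
facet normal 0.685 0.193 0.703
outer loop
vertex -1.155 3.543 -0.433
vertex -1.718 5.197 -0.338
vertex -2.365 3.055 0.879
endloop
endfacet
facet normal -0.322 0.945 0.054
outer loop
vertex -2.929 4.71 0.974
vertex -1.718 5.197 -0.338
vertex -3.825 4.457 0.053
endloop
endfacet
facet normal -0.684 -0.193 -0.703
outer loop
vertex -2.615 4.945 -1.259
vertex -2.051 3.29 -1.354
vertex -3.825 4.457 0.053
endloop
endfacet
facet normal -0.322 0.945 0.055
outer loop
vertex -3.825 4.457 0.053
vertex -1.718 5.197 -0.338
vertex -2.615 4.945 -1.259
endloop
endfacet
facet normal 0.654 0.264 -0.709
outer loop
vertex -2.615 4.945 -1.259
vertex -1.155 3.543 -0.433
vertex -2.051 3.29 -1.354
endloop
endfacet
facet normal 0.654 0.263 -0.709
outer loop
vertex -1.718 5.197 -0.338
vertex -1.155 3.543 -0.433
vertex -2.615 4.945 -1.259
endloop
endfacet

endsolid


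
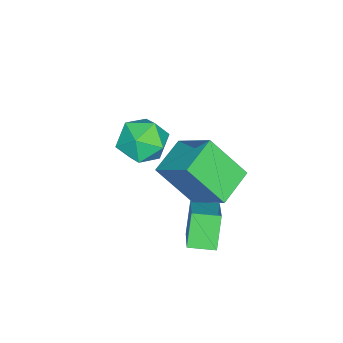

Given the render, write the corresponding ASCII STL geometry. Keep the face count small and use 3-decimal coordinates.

solid 
facet normal -0.778 -0.345 -0.525
outer loop
vertex -1.449 2.873 0.767
vertex -1.795 3.816 0.66
vertex -0.717 3.01 -0.407
endloop
endfacet
facet normal 0.343 -0.934 0.105
outer loop
vertex 0.715 3.644 0.56
vertex -1.449 2.873 0.767
vertex -0.717 3.01 -0.407
endloop
endfacet
facet normal -0.778 -0.344 -0.526
outer loop
vertex -0.717 3.01 -0.407
vertex -1.795 3.816 0.66
vertex -1.063 3.953 -0.513
endloop
endfacet
facet normal 0.527 0.098 -0.844
outer loop
vertex -1.063 3.953 -0.513
vertex 0.715 3.644 0.56
vertex -0.717 3.01 -0.407
endloop
endfacet
facet normal -0.527 -0.098 0.844
outer loop
vertex -1.449 2.873 0.767
vertex -0.363 4.45 1.627
vertex -1.795 3.816 0.66
endloop
endfacet
facet normal 0.343 -0.934 0.105
outer loop
vertex -0.017 3.507 1.733
vertex -1.449 2.873 0.767
vertex 0.715 3.644 0.56
endloop
endfacet
facet normal -0.526 -0.098 0.845
outer loop
vertex -0.017 3.507 1.733
vertex -0.363 4.45 1.627
vertex -1.449 2.873 0.767
endloop
endfacet
facet normal -0.343 0.934 -0.105
outer loop
vertex -1.795 3.816 0.66
vertex -0.363 4.45 1.627
vertex -1.063 3.953 -0.513
endloop
endfacet
facet normal 0.527 0.097 -0.845
outer loop
vertex 0.369 4.587 0.453
vertex 0.715 3.644 0.56
vertex -1.063 3.953 -0.513
endloop
endfacet
facet normal -0.343 0.934 -0.105
outer loop
vertex -1.063 3.953 -0.513
vertex -0.363 4.45 1.627
vertex 0.369 4.587 0.453
endloop
endfacet
facet normal 0.778 0.345 0.526
outer loop
vertex 0.369 4.587 0.453
vertex -0.017 3.507 1.733
vertex 0.715 3.644 0.56
endloop
endfacet
facet normal 0.778 0.345 0.525
outer loop
vertex -0.363 4.45 1.627
vertex -0.017 3.507 1.733
vertex 0.369 4.587 0.453
endloop
endfacet
facet normal -0.951 0.160 0.266
outer loop
vertex -0.799 3.823 5.212
vertex -1.009 5.077 3.707
vertex -1.318 2.48 4.166
endloop
endfacet
facet normal 0.106 -0.636 0.764
outer loop
vertex 0.089 2.243 3.773
vertex -0.799 3.823 5.212
vertex -1.318 2.48 4.166
endloop
endfacet
facet normal -0.951 0.160 0.266
outer loop
vertex -1.318 2.48 4.166
vertex -1.009 5.077 3.707
vertex -1.528 3.734 2.661
endloop
endfacet
facet normal -0.291 -0.755 -0.588
outer loop
vertex -1.528 3.734 2.661
vertex 0.089 2.243 3.773
vertex -1.318 2.48 4.166
endloop
endfacet
facet normal 0.291 0.755 0.588
outer loop
vertex -0.799 3.823 5.212
vertex 0.398 4.84 3.314
vertex -1.009 5.077 3.707
endloop
endfacet
facet normal 0.106 -0.636 0.764
outer loop
vertex 0.608 3.586 4.819
vertex -0.799 3.823 5.212
vertex 0.089 2.243 3.773
endloop
endfacet
facet normal 0.291 0.755 0.588
outer loop
vertex 0.608 3.586 4.819
vertex 0.398 4.84 3.314
vertex -0.799 3.823 5.212
endloop
endfacet
facet normal -0.106 0.636 -0.764
outer loop
vertex -1.009 5.077 3.707
vertex 0.398 4.84 3.314
vertex -1.528 3.734 2.661
endloop
endfacet
facet normal -0.291 -0.755 -0.588
outer loop
vertex -0.121 3.497 2.268
vertex 0.089 2.243 3.773
vertex -1.528 3.734 2.661
endloop
endfacet
facet normal -0.106 0.636 -0.764
outer loop
vertex -1.528 3.734 2.661
vertex 0.398 4.84 3.314
vertex -0.121 3.497 2.268
endloop
endfacet
facet normal 0.951 -0.160 -0.266
outer loop
vertex -0.121 3.497 2.268
vertex 0.608 3.586 4.819
vertex 0.089 2.243 3.773
endloop
endfacet
facet normal 0.951 -0.160 -0.266
outer loop
vertex 0.398 4.84 3.314
vertex 0.608 3.586 4.819
vertex -0.121 3.497 2.268
endloop
endfacet
facet normal -0.271 0.836 0.478
outer loop
vertex -3.671 1.137 1.84
vertex -3.239 0.765 2.736
vertex -2.652 1.34 2.063
endloop
endfacet
facet normal -0.146 0.966 -0.213
outer loop
vertex -3.671 1.137 1.84
vertex -2.652 1.34 2.063
vertex -2.938 1.079 1.074
endloop
endfacet
facet normal -0.581 0.552 -0.598
outer loop
vertex -3.671 1.137 1.84
vertex -2.938 1.079 1.074
vertex -3.701 0.343 1.136
endloop
endfacet
facet normal -0.975 0.166 -0.145
outer loop
vertex -3.671 1.137 1.84
vertex -3.701 0.343 1.136
vertex -3.887 0.149 2.163
endloop
endfacet
facet normal -0.784 0.341 0.519
outer loop
vertex -3.671 1.137 1.84
vertex -3.887 0.149 2.163
vertex -3.239 0.765 2.736
endloop
endfacet
facet normal 0.526 0.772 -0.356
outer loop
vertex -2.938 1.079 1.074
vertex -2.652 1.34 2.063
vertex -2.053 0.671 1.497
endloop
endfacet
facet normal 0.323 0.562 0.762
outer loop
vertex -2.652 1.34 2.063
vertex -3.239 0.765 2.736
vertex -2.239 0.477 2.524
endloop
endfacet
facet normal -0.506 -0.239 0.829
outer loop
vertex -3.239 0.765 2.736
vertex -3.887 0.149 2.163
vertex -3.002 -0.259 2.586
endloop
endfacet
facet normal -0.816 -0.522 -0.247
outer loop
vertex -3.887 0.149 2.163
vertex -3.701 0.343 1.136
vertex -3.288 -0.52 1.597
endloop
endfacet
facet normal -0.178 0.102 -0.979
outer loop
vertex -3.701 0.343 1.136
vertex -2.938 1.079 1.074
vertex -2.701 0.055 0.924
endloop
endfacet
facet normal 0.975 -0.166 0.145
outer loop
vertex -2.269 -0.317 1.82
vertex -2.053 0.671 1.497
vertex -2.239 0.477 2.524
endloop
endfacet
facet normal 0.581 -0.552 0.598
outer loop
vertex -2.269 -0.317 1.82
vertex -2.239 0.477 2.524
vertex -3.002 -0.259 2.586
endloop
endfacet
facet normal 0.146 -0.966 0.213
outer loop
vertex -2.269 -0.317 1.82
vertex -3.002 -0.259 2.586
vertex -3.288 -0.52 1.597
endloop
endfacet
facet normal 0.271 -0.836 -0.478
outer loop
vertex -2.269 -0.317 1.82
vertex -3.288 -0.52 1.597
vertex -2.701 0.055 0.924
endloop
endfacet
facet normal 0.784 -0.341 -0.519
outer loop
vertex -2.269 -0.317 1.82
vertex -2.701 0.055 0.924
vertex -2.053 0.671 1.497
endloop
endfacet
facet normal 0.816 0.522 0.247
outer loop
vertex -2.239 0.477 2.524
vertex -2.053 0.671 1.497
vertex -2.652 1.34 2.063
endloop
endfacet
facet normal 0.178 -0.102 0.979
outer loop
vertex -3.002 -0.259 2.586
vertex -2.239 0.477 2.524
vertex -3.239 0.765 2.736
endloop
endfacet
facet normal -0.526 -0.772 0.356
outer loop
vertex -3.288 -0.52 1.597
vertex -3.002 -0.259 2.586
vertex -3.887 0.149 2.163
endloop
endfacet
facet normal -0.323 -0.562 -0.762
outer loop
vertex -2.701 0.055 0.924
vertex -3.288 -0.52 1.597
vertex -3.701 0.343 1.136
endloop
endfacet
facet normal 0.506 0.239 -0.829
outer loop
vertex -2.053 0.671 1.497
vertex -2.701 0.055 0.924
vertex -2.938 1.079 1.074
endloop
endfacet

endsolid


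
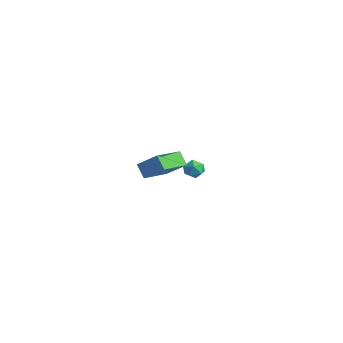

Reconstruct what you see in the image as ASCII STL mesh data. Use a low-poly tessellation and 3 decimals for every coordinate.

solid 
facet normal 0.366 0.119 0.923
outer loop
vertex -3.301 3.927 -2.678
vertex -3.761 3.438 -2.433
vertex -3.115 3.237 -2.663
endloop
endfacet
facet normal 0.869 0.244 0.432
outer loop
vertex -3.301 3.927 -2.678
vertex -3.115 3.237 -2.663
vertex -2.947 3.641 -3.229
endloop
endfacet
facet normal 0.637 0.770 0.010
outer loop
vertex -3.301 3.927 -2.678
vertex -2.947 3.641 -3.229
vertex -3.489 4.091 -3.348
endloop
endfacet
facet normal -0.008 0.971 0.240
outer loop
vertex -3.301 3.927 -2.678
vertex -3.489 4.091 -3.348
vertex -3.993 3.965 -2.856
endloop
endfacet
facet normal -0.176 0.568 0.804
outer loop
vertex -3.301 3.927 -2.678
vertex -3.993 3.965 -2.856
vertex -3.761 3.438 -2.433
endloop
endfacet
facet normal 0.939 -0.343 0.034
outer loop
vertex -2.947 3.641 -3.229
vertex -3.115 3.237 -2.663
vertex -3.187 2.975 -3.324
endloop
endfacet
facet normal 0.125 -0.546 0.828
outer loop
vertex -3.115 3.237 -2.663
vertex -3.761 3.438 -2.433
vertex -3.691 2.849 -2.832
endloop
endfacet
facet normal -0.751 0.180 0.636
outer loop
vertex -3.761 3.438 -2.433
vertex -3.993 3.965 -2.856
vertex -4.233 3.299 -2.951
endloop
endfacet
facet normal -0.479 0.833 -0.278
outer loop
vertex -3.993 3.965 -2.856
vertex -3.489 4.091 -3.348
vertex -4.065 3.703 -3.517
endloop
endfacet
facet normal 0.565 0.508 -0.651
outer loop
vertex -3.489 4.091 -3.348
vertex -2.947 3.641 -3.229
vertex -3.419 3.502 -3.747
endloop
endfacet
facet normal 0.008 -0.971 -0.240
outer loop
vertex -3.879 3.013 -3.502
vertex -3.187 2.975 -3.324
vertex -3.691 2.849 -2.832
endloop
endfacet
facet normal -0.637 -0.770 -0.010
outer loop
vertex -3.879 3.013 -3.502
vertex -3.691 2.849 -2.832
vertex -4.233 3.299 -2.951
endloop
endfacet
facet normal -0.869 -0.244 -0.432
outer loop
vertex -3.879 3.013 -3.502
vertex -4.233 3.299 -2.951
vertex -4.065 3.703 -3.517
endloop
endfacet
facet normal -0.366 -0.119 -0.923
outer loop
vertex -3.879 3.013 -3.502
vertex -4.065 3.703 -3.517
vertex -3.419 3.502 -3.747
endloop
endfacet
facet normal 0.176 -0.568 -0.804
outer loop
vertex -3.879 3.013 -3.502
vertex -3.419 3.502 -3.747
vertex -3.187 2.975 -3.324
endloop
endfacet
facet normal 0.479 -0.833 0.278
outer loop
vertex -3.691 2.849 -2.832
vertex -3.187 2.975 -3.324
vertex -3.115 3.237 -2.663
endloop
endfacet
facet normal -0.565 -0.508 0.651
outer loop
vertex -4.233 3.299 -2.951
vertex -3.691 2.849 -2.832
vertex -3.761 3.438 -2.433
endloop
endfacet
facet normal -0.939 0.343 -0.034
outer loop
vertex -4.065 3.703 -3.517
vertex -4.233 3.299 -2.951
vertex -3.993 3.965 -2.856
endloop
endfacet
facet normal -0.125 0.546 -0.828
outer loop
vertex -3.419 3.502 -3.747
vertex -4.065 3.703 -3.517
vertex -3.489 4.091 -3.348
endloop
endfacet
facet normal 0.751 -0.180 -0.636
outer loop
vertex -3.187 2.975 -3.324
vertex -3.419 3.502 -3.747
vertex -2.947 3.641 -3.229
endloop
endfacet
facet normal -0.624 -0.130 0.771
outer loop
vertex 4.139 -2.13 2.41
vertex 3.436 -0.556 2.107
vertex 3.079 -2.79 1.441
endloop
endfacet
facet normal 0.402 -0.899 0.173
outer loop
vertex 3.684 -2.664 0.693
vertex 4.139 -2.13 2.41
vertex 3.079 -2.79 1.441
endloop
endfacet
facet normal -0.624 -0.130 0.771
outer loop
vertex 3.079 -2.79 1.441
vertex 3.436 -0.556 2.107
vertex 2.376 -1.216 1.138
endloop
endfacet
facet normal -0.671 -0.418 -0.613
outer loop
vertex 2.376 -1.216 1.138
vertex 3.684 -2.664 0.693
vertex 3.079 -2.79 1.441
endloop
endfacet
facet normal 0.671 0.418 0.613
outer loop
vertex 4.139 -2.13 2.41
vertex 4.041 -0.43 1.359
vertex 3.436 -0.556 2.107
endloop
endfacet
facet normal 0.402 -0.899 0.173
outer loop
vertex 4.744 -2.004 1.662
vertex 4.139 -2.13 2.41
vertex 3.684 -2.664 0.693
endloop
endfacet
facet normal 0.671 0.418 0.613
outer loop
vertex 4.744 -2.004 1.662
vertex 4.041 -0.43 1.359
vertex 4.139 -2.13 2.41
endloop
endfacet
facet normal -0.402 0.899 -0.173
outer loop
vertex 3.436 -0.556 2.107
vertex 4.041 -0.43 1.359
vertex 2.376 -1.216 1.138
endloop
endfacet
facet normal -0.671 -0.418 -0.613
outer loop
vertex 2.981 -1.09 0.39
vertex 3.684 -2.664 0.693
vertex 2.376 -1.216 1.138
endloop
endfacet
facet normal -0.402 0.899 -0.173
outer loop
vertex 2.376 -1.216 1.138
vertex 4.041 -0.43 1.359
vertex 2.981 -1.09 0.39
endloop
endfacet
facet normal 0.624 0.130 -0.771
outer loop
vertex 2.981 -1.09 0.39
vertex 4.744 -2.004 1.662
vertex 3.684 -2.664 0.693
endloop
endfacet
facet normal 0.624 0.130 -0.771
outer loop
vertex 4.041 -0.43 1.359
vertex 4.744 -2.004 1.662
vertex 2.981 -1.09 0.39
endloop
endfacet

endsolid


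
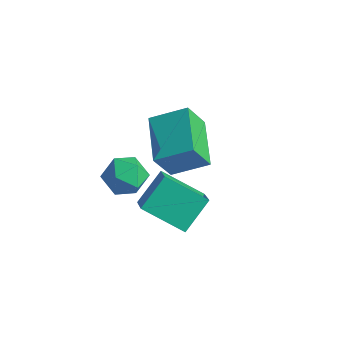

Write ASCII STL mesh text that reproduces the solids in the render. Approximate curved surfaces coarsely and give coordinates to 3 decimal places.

solid 
facet normal -0.650 -0.627 -0.430
outer loop
vertex 0.955 1.059 -2.086
vertex -0.674 2.361 -1.523
vertex 1.103 1.824 -3.426
endloop
endfacet
facet normal 0.755 -0.602 -0.261
outer loop
vertex 2.174 2.859 -2.717
vertex 0.955 1.059 -2.086
vertex 1.103 1.824 -3.426
endloop
endfacet
facet normal -0.650 -0.627 -0.429
outer loop
vertex 1.103 1.824 -3.426
vertex -0.674 2.361 -1.523
vertex -0.527 3.126 -2.863
endloop
endfacet
facet normal 0.096 0.493 -0.865
outer loop
vertex -0.527 3.126 -2.863
vertex 2.174 2.859 -2.717
vertex 1.103 1.824 -3.426
endloop
endfacet
facet normal -0.096 -0.493 0.865
outer loop
vertex 0.955 1.059 -2.086
vertex 0.397 3.396 -0.814
vertex -0.674 2.361 -1.523
endloop
endfacet
facet normal 0.754 -0.602 -0.261
outer loop
vertex 2.027 2.094 -1.377
vertex 0.955 1.059 -2.086
vertex 2.174 2.859 -2.717
endloop
endfacet
facet normal -0.095 -0.493 0.865
outer loop
vertex 2.027 2.094 -1.377
vertex 0.397 3.396 -0.814
vertex 0.955 1.059 -2.086
endloop
endfacet
facet normal -0.755 0.602 0.261
outer loop
vertex -0.674 2.361 -1.523
vertex 0.397 3.396 -0.814
vertex -0.527 3.126 -2.863
endloop
endfacet
facet normal 0.096 0.493 -0.865
outer loop
vertex 0.545 4.161 -2.154
vertex 2.174 2.859 -2.717
vertex -0.527 3.126 -2.863
endloop
endfacet
facet normal -0.754 0.603 0.261
outer loop
vertex -0.527 3.126 -2.863
vertex 0.397 3.396 -0.814
vertex 0.545 4.161 -2.154
endloop
endfacet
facet normal 0.650 0.627 0.429
outer loop
vertex 0.545 4.161 -2.154
vertex 2.027 2.094 -1.377
vertex 2.174 2.859 -2.717
endloop
endfacet
facet normal 0.649 0.627 0.430
outer loop
vertex 0.397 3.396 -0.814
vertex 2.027 2.094 -1.377
vertex 0.545 4.161 -2.154
endloop
endfacet
facet normal -0.756 -0.430 0.493
outer loop
vertex 3.545 -1.979 -0.806
vertex 3.518 -0.784 0.195
vertex 2.668 -1.34 -1.593
endloop
endfacet
facet normal 0.017 -0.767 -0.642
outer loop
vertex 4.082 -0.536 -2.515
vertex 3.545 -1.979 -0.806
vertex 2.668 -1.34 -1.593
endloop
endfacet
facet normal -0.756 -0.430 0.493
outer loop
vertex 2.668 -1.34 -1.593
vertex 3.518 -0.784 0.195
vertex 2.641 -0.144 -0.591
endloop
endfacet
facet normal -0.654 0.477 -0.587
outer loop
vertex 2.641 -0.144 -0.591
vertex 4.082 -0.536 -2.515
vertex 2.668 -1.34 -1.593
endloop
endfacet
facet normal 0.654 -0.477 0.587
outer loop
vertex 3.545 -1.979 -0.806
vertex 4.932 0.02 -0.727
vertex 3.518 -0.784 0.195
endloop
endfacet
facet normal 0.016 -0.766 -0.642
outer loop
vertex 4.959 -1.176 -1.729
vertex 3.545 -1.979 -0.806
vertex 4.082 -0.536 -2.515
endloop
endfacet
facet normal 0.654 -0.477 0.587
outer loop
vertex 4.959 -1.176 -1.729
vertex 4.932 0.02 -0.727
vertex 3.545 -1.979 -0.806
endloop
endfacet
facet normal -0.017 0.766 0.642
outer loop
vertex 3.518 -0.784 0.195
vertex 4.932 0.02 -0.727
vertex 2.641 -0.144 -0.591
endloop
endfacet
facet normal -0.654 0.477 -0.587
outer loop
vertex 4.055 0.659 -1.514
vertex 4.082 -0.536 -2.515
vertex 2.641 -0.144 -0.591
endloop
endfacet
facet normal -0.017 0.767 0.641
outer loop
vertex 2.641 -0.144 -0.591
vertex 4.932 0.02 -0.727
vertex 4.055 0.659 -1.514
endloop
endfacet
facet normal 0.756 0.430 -0.493
outer loop
vertex 4.055 0.659 -1.514
vertex 4.959 -1.176 -1.729
vertex 4.082 -0.536 -2.515
endloop
endfacet
facet normal 0.756 0.430 -0.493
outer loop
vertex 4.932 0.02 -0.727
vertex 4.959 -1.176 -1.729
vertex 4.055 0.659 -1.514
endloop
endfacet
facet normal -0.649 0.752 -0.117
outer loop
vertex 1.039 0.025 -2.121
vertex 0.391 -0.458 -1.629
vertex 0.987 0.126 -1.181
endloop
endfacet
facet normal 0.022 0.994 -0.106
outer loop
vertex 1.039 0.025 -2.121
vertex 0.987 0.126 -1.181
vertex 1.831 0.062 -1.604
endloop
endfacet
facet normal 0.381 0.674 -0.633
outer loop
vertex 1.039 0.025 -2.121
vertex 1.831 0.062 -1.604
vertex 1.758 -0.561 -2.312
endloop
endfacet
facet normal -0.067 0.234 -0.970
outer loop
vertex 1.039 0.025 -2.121
vertex 1.758 -0.561 -2.312
vertex 0.868 -0.882 -2.328
endloop
endfacet
facet normal -0.704 0.282 -0.652
outer loop
vertex 1.039 0.025 -2.121
vertex 0.868 -0.882 -2.328
vertex 0.391 -0.458 -1.629
endloop
endfacet
facet normal 0.318 0.797 0.514
outer loop
vertex 1.831 0.062 -1.604
vertex 0.987 0.126 -1.181
vertex 1.672 -0.398 -0.792
endloop
endfacet
facet normal -0.769 0.405 0.495
outer loop
vertex 0.987 0.126 -1.181
vertex 0.391 -0.458 -1.629
vertex 0.782 -0.719 -0.808
endloop
endfacet
facet normal -0.858 -0.356 -0.370
outer loop
vertex 0.391 -0.458 -1.629
vertex 0.868 -0.882 -2.328
vertex 0.709 -1.342 -1.516
endloop
endfacet
facet normal 0.172 -0.432 -0.885
outer loop
vertex 0.868 -0.882 -2.328
vertex 1.758 -0.561 -2.312
vertex 1.553 -1.406 -1.939
endloop
endfacet
facet normal 0.898 0.280 -0.339
outer loop
vertex 1.758 -0.561 -2.312
vertex 1.831 0.062 -1.604
vertex 2.149 -0.822 -1.491
endloop
endfacet
facet normal 0.067 -0.234 0.970
outer loop
vertex 1.501 -1.305 -0.999
vertex 1.672 -0.398 -0.792
vertex 0.782 -0.719 -0.808
endloop
endfacet
facet normal -0.381 -0.674 0.633
outer loop
vertex 1.501 -1.305 -0.999
vertex 0.782 -0.719 -0.808
vertex 0.709 -1.342 -1.516
endloop
endfacet
facet normal -0.022 -0.994 0.106
outer loop
vertex 1.501 -1.305 -0.999
vertex 0.709 -1.342 -1.516
vertex 1.553 -1.406 -1.939
endloop
endfacet
facet normal 0.649 -0.752 0.117
outer loop
vertex 1.501 -1.305 -0.999
vertex 1.553 -1.406 -1.939
vertex 2.149 -0.822 -1.491
endloop
endfacet
facet normal 0.704 -0.282 0.652
outer loop
vertex 1.501 -1.305 -0.999
vertex 2.149 -0.822 -1.491
vertex 1.672 -0.398 -0.792
endloop
endfacet
facet normal -0.172 0.432 0.885
outer loop
vertex 0.782 -0.719 -0.808
vertex 1.672 -0.398 -0.792
vertex 0.987 0.126 -1.181
endloop
endfacet
facet normal -0.898 -0.280 0.339
outer loop
vertex 0.709 -1.342 -1.516
vertex 0.782 -0.719 -0.808
vertex 0.391 -0.458 -1.629
endloop
endfacet
facet normal -0.318 -0.797 -0.514
outer loop
vertex 1.553 -1.406 -1.939
vertex 0.709 -1.342 -1.516
vertex 0.868 -0.882 -2.328
endloop
endfacet
facet normal 0.769 -0.405 -0.495
outer loop
vertex 2.149 -0.822 -1.491
vertex 1.553 -1.406 -1.939
vertex 1.758 -0.561 -2.312
endloop
endfacet
facet normal 0.858 0.356 0.370
outer loop
vertex 1.672 -0.398 -0.792
vertex 2.149 -0.822 -1.491
vertex 1.831 0.062 -1.604
endloop
endfacet

endsolid
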